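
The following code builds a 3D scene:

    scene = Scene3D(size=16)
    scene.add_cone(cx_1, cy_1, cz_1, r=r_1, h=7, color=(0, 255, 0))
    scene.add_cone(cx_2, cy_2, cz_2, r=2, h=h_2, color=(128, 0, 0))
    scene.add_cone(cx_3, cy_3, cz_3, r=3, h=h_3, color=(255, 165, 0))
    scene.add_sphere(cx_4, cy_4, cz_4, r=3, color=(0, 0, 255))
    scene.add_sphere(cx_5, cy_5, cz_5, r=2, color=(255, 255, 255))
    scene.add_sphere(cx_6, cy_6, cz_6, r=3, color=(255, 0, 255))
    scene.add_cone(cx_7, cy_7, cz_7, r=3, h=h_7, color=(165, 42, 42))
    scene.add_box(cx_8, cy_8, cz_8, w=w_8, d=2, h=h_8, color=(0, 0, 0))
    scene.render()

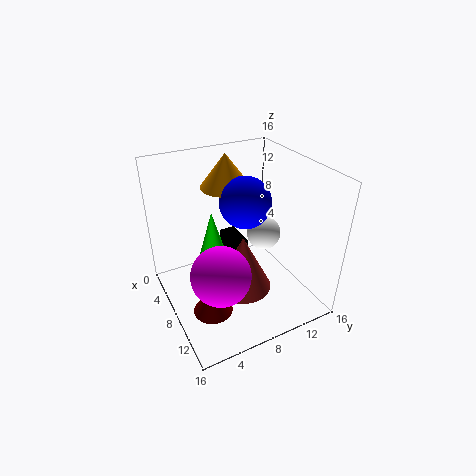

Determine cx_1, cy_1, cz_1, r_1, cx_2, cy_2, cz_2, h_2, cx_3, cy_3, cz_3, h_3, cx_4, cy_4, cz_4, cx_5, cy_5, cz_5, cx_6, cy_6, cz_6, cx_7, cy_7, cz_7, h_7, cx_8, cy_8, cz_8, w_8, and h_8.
cx_1 = 3, cy_1 = 7, cz_1 = 2, r_1 = 2, cx_2 = 12, cy_2 = 3, cz_2 = 3, h_2 = 3, cx_3 = 3, cy_3 = 9, cz_3 = 12, h_3 = 4, cx_4 = 6, cy_4 = 10, cz_4 = 11, cx_5 = 7, cy_5 = 12, cz_5 = 7, cx_6 = 12, cy_6 = 4, cz_6 = 7, cx_7 = 11, cy_7 = 7, cz_7 = 4, h_7 = 6, cx_8 = 1, cy_8 = 9, cz_8 = 1, w_8 = 4, h_8 = 4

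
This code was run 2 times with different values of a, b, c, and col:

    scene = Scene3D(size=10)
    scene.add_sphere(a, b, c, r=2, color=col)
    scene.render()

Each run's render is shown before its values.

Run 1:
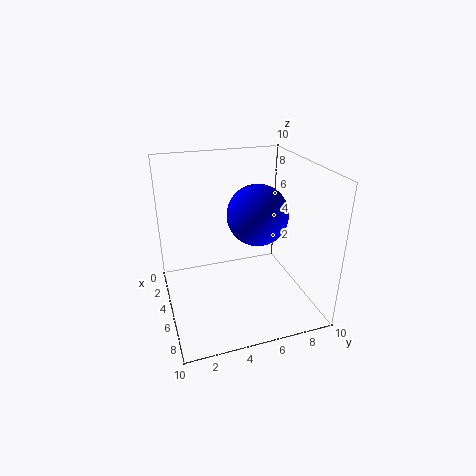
a = 6; b = 6; c = 7; col = 'blue'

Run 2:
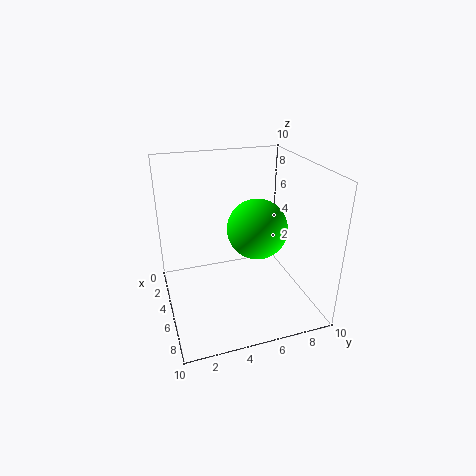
a = 6; b = 6; c = 6; col = 'lime'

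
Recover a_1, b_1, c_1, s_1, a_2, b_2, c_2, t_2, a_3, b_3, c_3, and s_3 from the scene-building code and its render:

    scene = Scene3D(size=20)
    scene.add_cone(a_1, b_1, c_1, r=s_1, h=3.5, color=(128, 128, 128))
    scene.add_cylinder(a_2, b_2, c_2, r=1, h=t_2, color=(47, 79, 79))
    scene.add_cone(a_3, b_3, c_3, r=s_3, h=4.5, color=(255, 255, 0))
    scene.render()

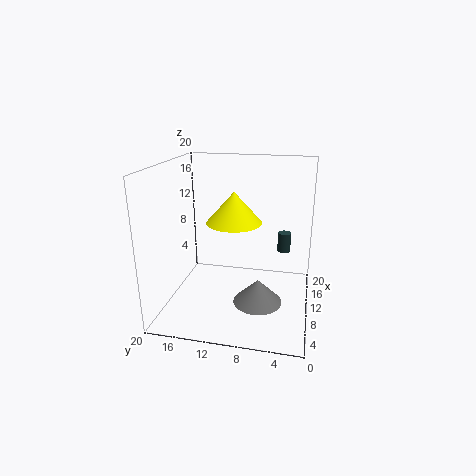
a_1 = 9.5; b_1 = 7; c_1 = 0.5; s_1 = 3.5; a_2 = 16; b_2 = 4; c_2 = 6; t_2 = 3; a_3 = 12; b_3 = 11; c_3 = 11.5; s_3 = 4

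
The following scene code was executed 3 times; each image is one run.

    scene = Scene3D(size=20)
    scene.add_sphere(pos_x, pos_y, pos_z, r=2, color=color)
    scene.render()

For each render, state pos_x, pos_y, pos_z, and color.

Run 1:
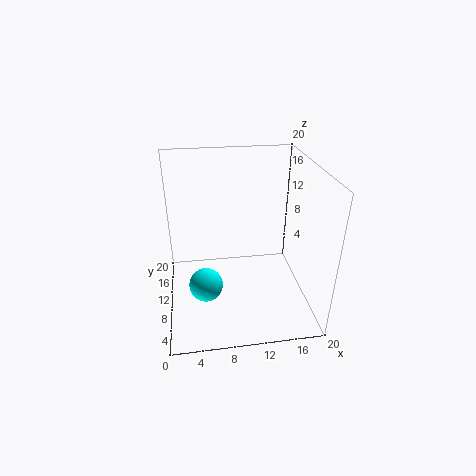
pos_x = 5, pos_y = 3, pos_z = 8, color = 'cyan'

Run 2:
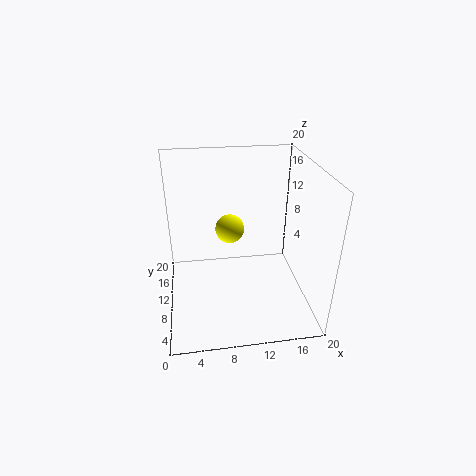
pos_x = 9, pos_y = 11, pos_z = 11, color = 'yellow'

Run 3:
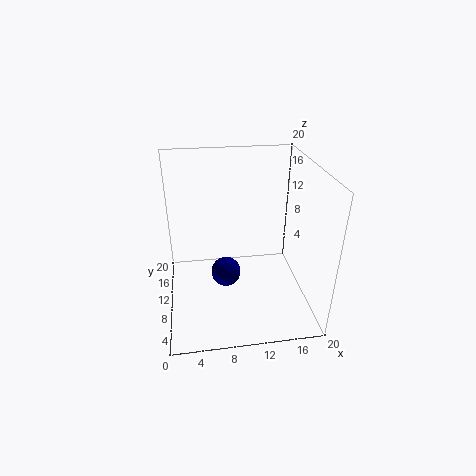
pos_x = 8, pos_y = 8, pos_z = 6, color = 'navy'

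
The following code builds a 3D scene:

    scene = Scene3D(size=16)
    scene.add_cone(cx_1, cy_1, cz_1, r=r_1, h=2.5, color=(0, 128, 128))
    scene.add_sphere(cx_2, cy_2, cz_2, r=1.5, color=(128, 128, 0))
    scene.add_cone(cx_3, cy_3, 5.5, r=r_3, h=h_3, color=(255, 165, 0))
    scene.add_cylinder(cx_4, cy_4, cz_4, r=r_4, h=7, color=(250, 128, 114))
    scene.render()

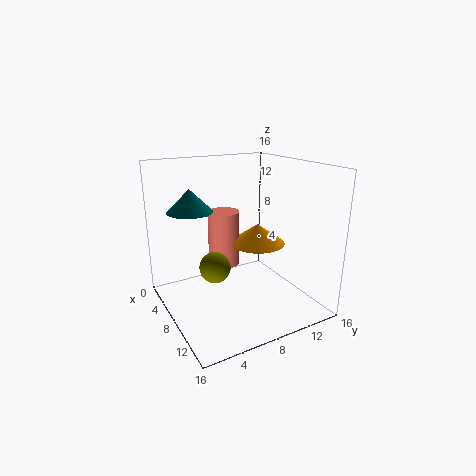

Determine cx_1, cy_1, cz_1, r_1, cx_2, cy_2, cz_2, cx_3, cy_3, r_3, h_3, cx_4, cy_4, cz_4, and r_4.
cx_1 = 5.5; cy_1 = 3.5; cz_1 = 11; r_1 = 2.5; cx_2 = 11.5; cy_2 = 3.5; cz_2 = 7; cx_3 = 5; cy_3 = 12.5; r_3 = 3.5; h_3 = 2.5; cx_4 = 2.5; cy_4 = 9; cz_4 = 2.5; r_4 = 2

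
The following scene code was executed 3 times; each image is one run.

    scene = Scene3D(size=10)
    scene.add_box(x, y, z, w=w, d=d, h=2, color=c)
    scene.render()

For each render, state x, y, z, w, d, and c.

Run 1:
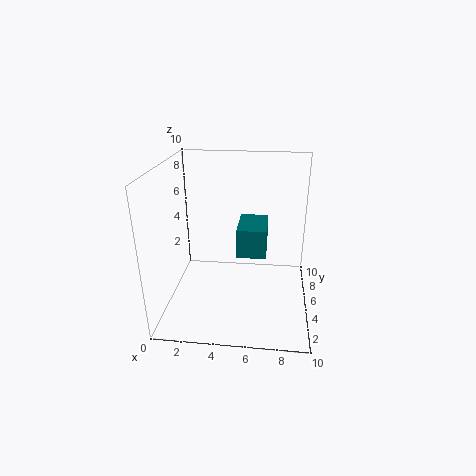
x = 5; y = 4; z = 4; w = 2; d = 3; c = 'teal'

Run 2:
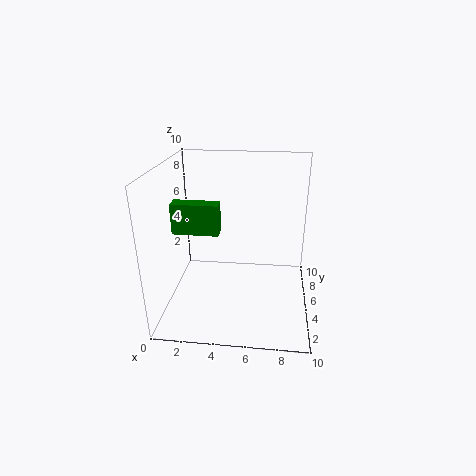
x = 1; y = 3; z = 6; w = 3; d = 1; c = 'green'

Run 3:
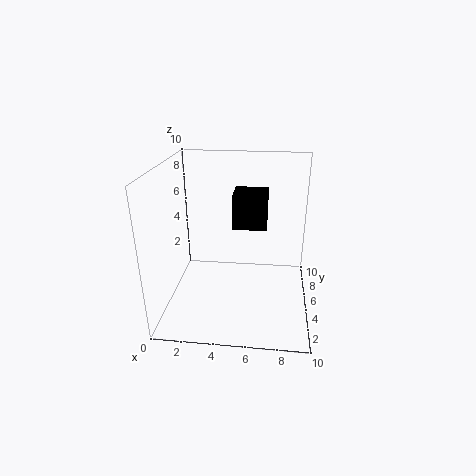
x = 5; y = 2; z = 7; w = 2; d = 2; c = 'black'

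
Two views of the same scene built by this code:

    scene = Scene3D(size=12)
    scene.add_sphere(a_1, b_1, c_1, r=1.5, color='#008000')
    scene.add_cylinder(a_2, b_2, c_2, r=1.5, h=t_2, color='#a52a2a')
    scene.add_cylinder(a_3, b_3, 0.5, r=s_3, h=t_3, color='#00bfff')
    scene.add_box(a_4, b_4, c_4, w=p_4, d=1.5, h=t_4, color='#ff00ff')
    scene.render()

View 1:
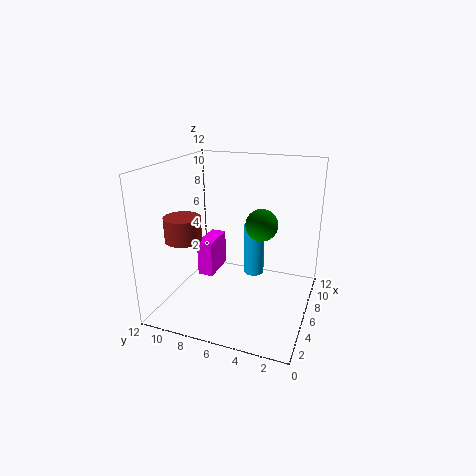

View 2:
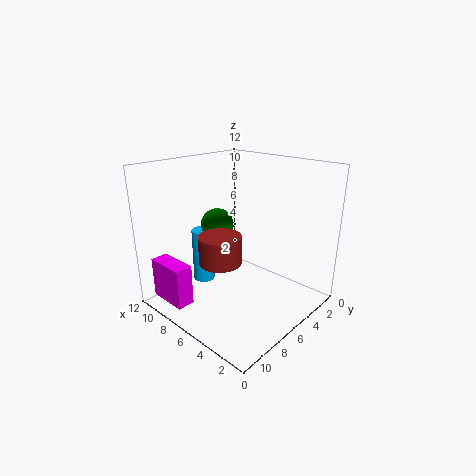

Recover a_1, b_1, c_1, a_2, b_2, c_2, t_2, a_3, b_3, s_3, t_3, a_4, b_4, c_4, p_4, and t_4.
a_1 = 9.5
b_1 = 5
c_1 = 6
a_2 = 4
b_2 = 10
c_2 = 6
t_2 = 2
a_3 = 10.5
b_3 = 6
s_3 = 1
t_3 = 5
a_4 = 8
b_4 = 9.5
c_4 = 0.5
p_4 = 3.5
t_4 = 3.5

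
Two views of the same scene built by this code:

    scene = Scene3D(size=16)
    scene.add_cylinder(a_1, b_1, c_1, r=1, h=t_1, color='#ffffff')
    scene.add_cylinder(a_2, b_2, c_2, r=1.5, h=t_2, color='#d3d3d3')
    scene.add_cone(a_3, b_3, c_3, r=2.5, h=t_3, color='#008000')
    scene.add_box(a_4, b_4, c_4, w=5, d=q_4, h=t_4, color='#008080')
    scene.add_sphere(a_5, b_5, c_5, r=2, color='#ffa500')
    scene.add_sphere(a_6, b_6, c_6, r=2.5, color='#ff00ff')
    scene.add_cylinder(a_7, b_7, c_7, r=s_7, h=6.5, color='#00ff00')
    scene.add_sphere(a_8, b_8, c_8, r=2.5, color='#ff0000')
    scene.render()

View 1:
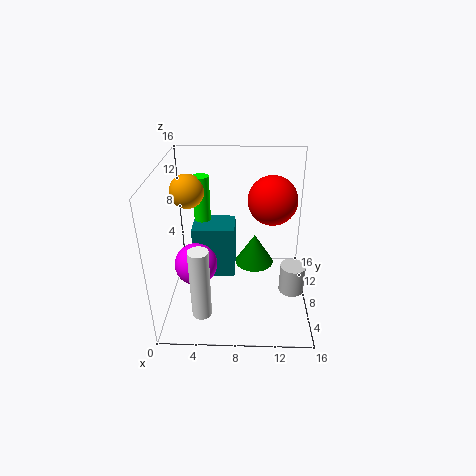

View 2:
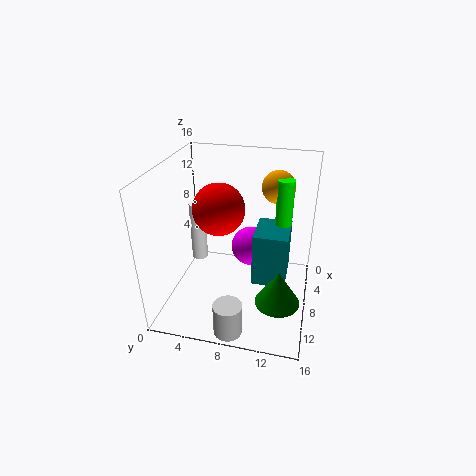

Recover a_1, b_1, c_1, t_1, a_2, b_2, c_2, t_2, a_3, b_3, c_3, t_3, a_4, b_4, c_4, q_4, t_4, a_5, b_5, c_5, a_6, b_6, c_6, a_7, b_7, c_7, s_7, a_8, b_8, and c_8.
a_1 = 4.5, b_1 = 2, c_1 = 2.5, t_1 = 7.5, a_2 = 14.5, b_2 = 8.5, c_2 = 0.5, t_2 = 3.5, a_3 = 10, b_3 = 13, c_3 = 1.5, t_3 = 4, a_4 = 2.5, b_4 = 9.5, c_4 = 1.5, q_4 = 4, t_4 = 6.5, a_5 = 2, b_5 = 11.5, c_5 = 12, a_6 = 3, b_6 = 8.5, c_6 = 4, a_7 = 3.5, b_7 = 12.5, c_7 = 7, s_7 = 1, a_8 = 11.5, b_8 = 7, c_8 = 13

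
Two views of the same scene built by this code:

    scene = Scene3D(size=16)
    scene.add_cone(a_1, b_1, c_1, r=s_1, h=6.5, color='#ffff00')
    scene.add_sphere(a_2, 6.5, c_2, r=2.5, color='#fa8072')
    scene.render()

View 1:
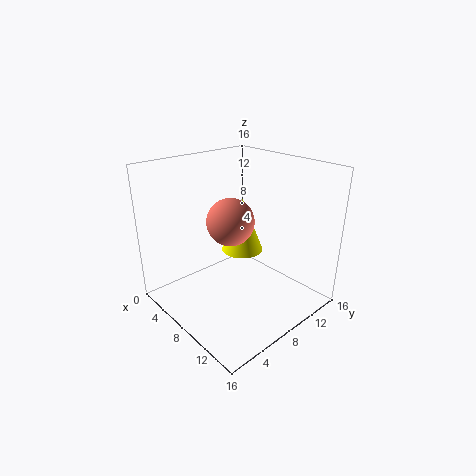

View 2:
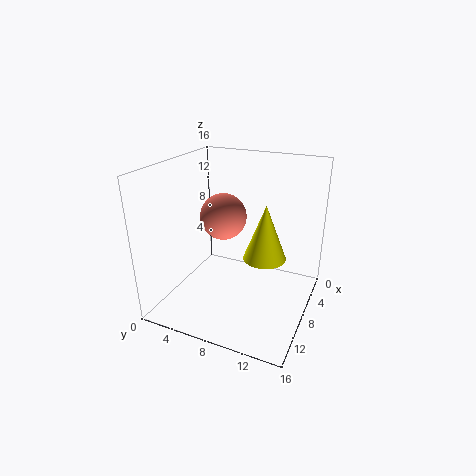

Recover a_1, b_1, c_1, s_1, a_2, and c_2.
a_1 = 6
b_1 = 10.5
c_1 = 5
s_1 = 2.5
a_2 = 8.5
c_2 = 10.5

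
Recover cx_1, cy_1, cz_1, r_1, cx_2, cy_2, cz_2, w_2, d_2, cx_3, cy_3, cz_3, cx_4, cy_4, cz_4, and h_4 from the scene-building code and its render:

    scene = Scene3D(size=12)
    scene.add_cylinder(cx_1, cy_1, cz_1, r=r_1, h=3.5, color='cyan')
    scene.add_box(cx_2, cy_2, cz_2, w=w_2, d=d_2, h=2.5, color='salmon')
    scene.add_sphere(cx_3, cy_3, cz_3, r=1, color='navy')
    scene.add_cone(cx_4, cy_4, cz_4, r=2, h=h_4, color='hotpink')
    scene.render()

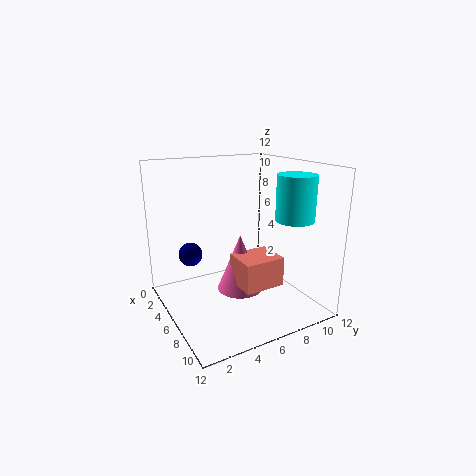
cx_1 = 9.5
cy_1 = 9
cz_1 = 8
r_1 = 1.5
cx_2 = 5.5
cy_2 = 5.5
cz_2 = 2
w_2 = 3
d_2 = 3.5
cx_3 = 4
cy_3 = 2.5
cz_3 = 4.5
cx_4 = 5.5
cy_4 = 6.5
cz_4 = 1
h_4 = 5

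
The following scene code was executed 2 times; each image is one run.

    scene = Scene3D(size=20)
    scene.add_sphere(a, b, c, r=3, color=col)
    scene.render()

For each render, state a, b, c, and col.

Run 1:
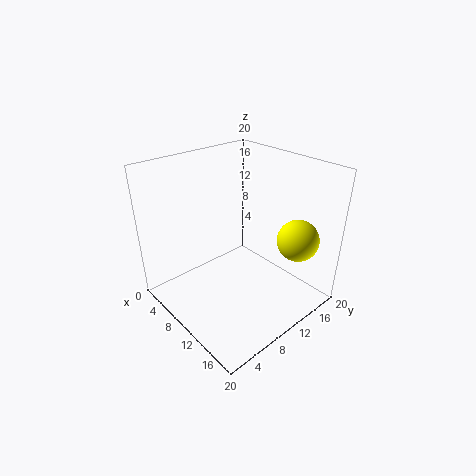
a = 15, b = 17, c = 9, col = 'yellow'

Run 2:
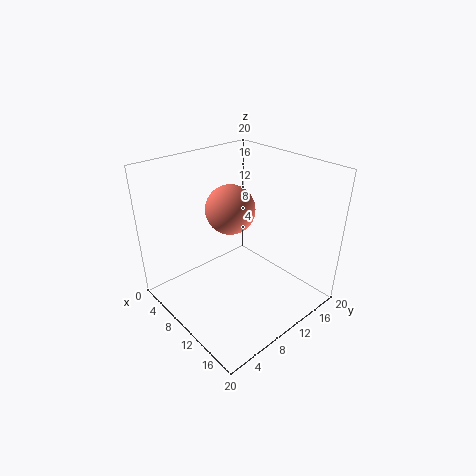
a = 12, b = 7, c = 16, col = 'salmon'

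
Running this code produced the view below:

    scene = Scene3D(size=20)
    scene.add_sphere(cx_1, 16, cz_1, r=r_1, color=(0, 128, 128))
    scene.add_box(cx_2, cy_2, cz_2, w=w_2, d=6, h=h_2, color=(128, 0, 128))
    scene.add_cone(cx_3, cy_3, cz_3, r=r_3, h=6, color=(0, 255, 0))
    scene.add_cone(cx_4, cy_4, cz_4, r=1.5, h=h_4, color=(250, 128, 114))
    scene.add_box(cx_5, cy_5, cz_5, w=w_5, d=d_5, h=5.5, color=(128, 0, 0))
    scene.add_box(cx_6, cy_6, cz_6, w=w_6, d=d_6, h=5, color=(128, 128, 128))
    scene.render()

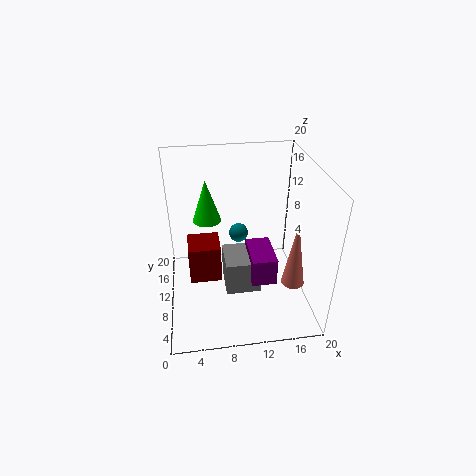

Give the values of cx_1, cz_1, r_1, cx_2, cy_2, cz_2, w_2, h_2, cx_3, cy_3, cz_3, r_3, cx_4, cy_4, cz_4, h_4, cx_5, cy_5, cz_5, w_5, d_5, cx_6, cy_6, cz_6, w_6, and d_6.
cx_1 = 11, cz_1 = 7, r_1 = 1.5, cx_2 = 11.5, cy_2 = 6.5, cz_2 = 4, w_2 = 3.5, h_2 = 4, cx_3 = 6, cy_3 = 13, cz_3 = 11.5, r_3 = 2, cx_4 = 16.5, cy_4 = 4.5, cz_4 = 6, h_4 = 9, cx_5 = 3, cy_5 = 9, cz_5 = 3.5, w_5 = 4.5, d_5 = 4.5, cx_6 = 8, cy_6 = 7.5, cz_6 = 2, w_6 = 5, d_6 = 5.5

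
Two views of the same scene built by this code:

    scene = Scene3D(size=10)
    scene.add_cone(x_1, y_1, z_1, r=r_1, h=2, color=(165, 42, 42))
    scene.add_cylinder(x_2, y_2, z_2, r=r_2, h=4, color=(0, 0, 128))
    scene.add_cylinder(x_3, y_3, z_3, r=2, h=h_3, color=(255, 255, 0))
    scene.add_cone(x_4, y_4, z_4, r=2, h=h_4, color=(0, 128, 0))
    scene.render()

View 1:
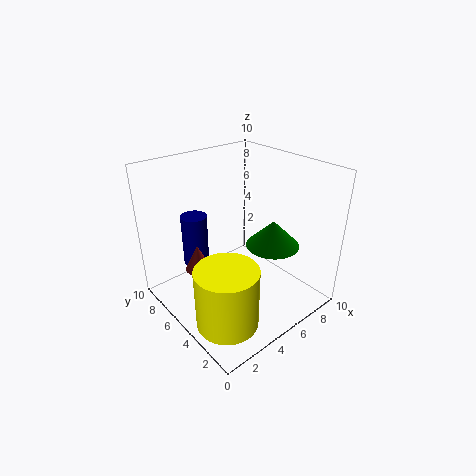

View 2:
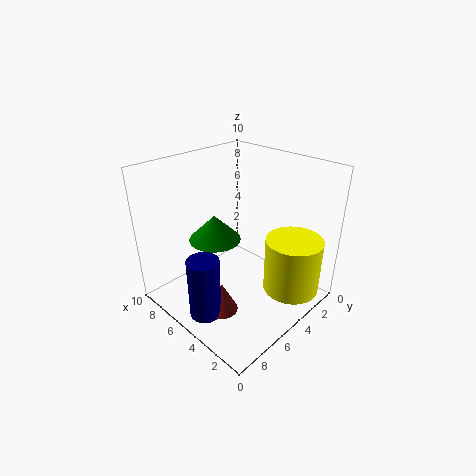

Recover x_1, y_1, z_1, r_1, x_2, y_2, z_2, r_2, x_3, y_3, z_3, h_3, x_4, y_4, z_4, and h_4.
x_1 = 3.5; y_1 = 8; z_1 = 1.5; r_1 = 1; x_2 = 4; y_2 = 9; z_2 = 1.5; r_2 = 1; x_3 = 2; y_3 = 2.5; z_3 = 1; h_3 = 4; x_4 = 8; y_4 = 4.5; z_4 = 3.5; h_4 = 2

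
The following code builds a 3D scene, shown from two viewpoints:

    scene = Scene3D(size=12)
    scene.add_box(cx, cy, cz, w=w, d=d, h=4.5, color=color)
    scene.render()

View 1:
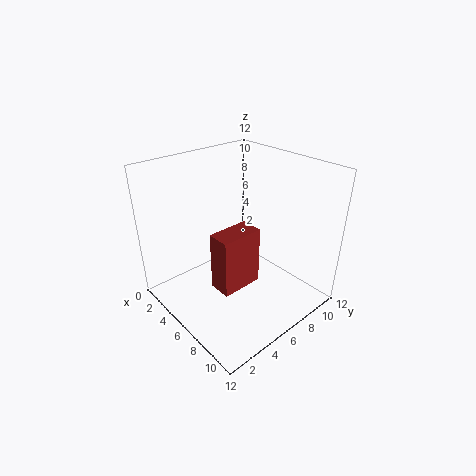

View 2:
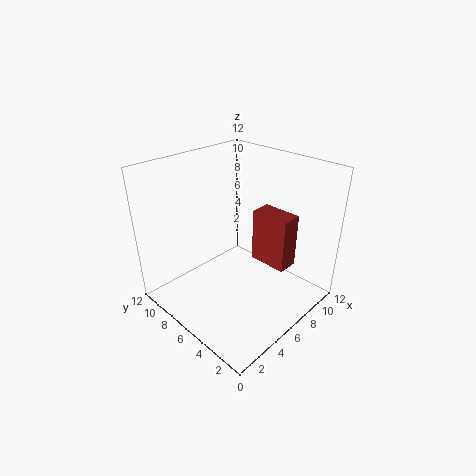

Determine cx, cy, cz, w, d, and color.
cx = 7.25, cy = 2.25, cz = 3.75, w = 1.75, d = 3.25, color = 'brown'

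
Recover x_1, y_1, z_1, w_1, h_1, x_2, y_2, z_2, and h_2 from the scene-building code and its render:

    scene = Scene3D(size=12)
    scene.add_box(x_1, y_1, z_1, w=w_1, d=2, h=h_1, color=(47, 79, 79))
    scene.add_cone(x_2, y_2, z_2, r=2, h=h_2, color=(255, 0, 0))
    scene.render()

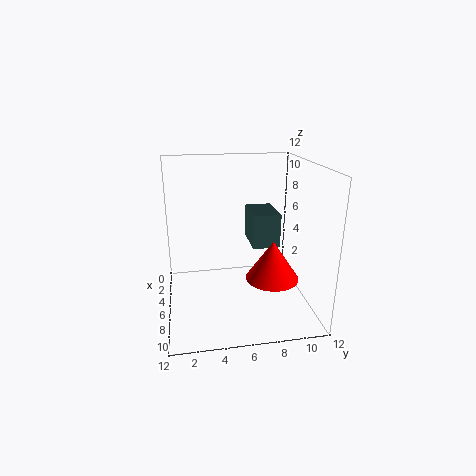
x_1 = 6.5, y_1 = 6.5, z_1 = 6.5, w_1 = 3, h_1 = 2.5, x_2 = 9.5, y_2 = 8, z_2 = 4, h_2 = 3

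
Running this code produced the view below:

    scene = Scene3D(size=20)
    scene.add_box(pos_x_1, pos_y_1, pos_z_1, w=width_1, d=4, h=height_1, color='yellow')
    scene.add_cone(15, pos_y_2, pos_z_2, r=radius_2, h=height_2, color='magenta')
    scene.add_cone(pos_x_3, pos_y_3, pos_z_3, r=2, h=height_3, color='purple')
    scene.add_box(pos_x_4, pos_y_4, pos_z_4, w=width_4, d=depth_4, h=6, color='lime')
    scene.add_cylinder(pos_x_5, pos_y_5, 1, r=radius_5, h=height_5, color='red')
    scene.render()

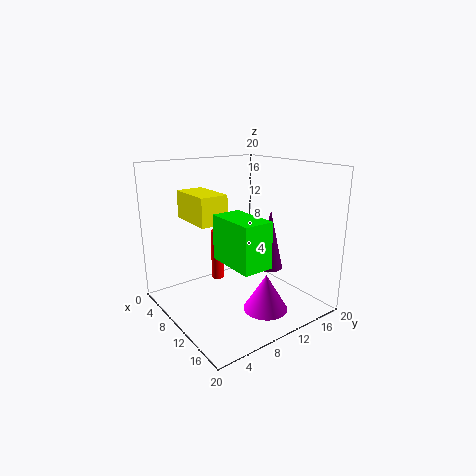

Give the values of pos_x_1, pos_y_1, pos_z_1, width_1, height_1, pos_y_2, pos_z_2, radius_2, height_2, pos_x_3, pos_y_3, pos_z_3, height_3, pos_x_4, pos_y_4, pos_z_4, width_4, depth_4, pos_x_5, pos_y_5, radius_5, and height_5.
pos_x_1 = 2; pos_y_1 = 5; pos_z_1 = 12; width_1 = 7; height_1 = 4; pos_y_2 = 11; pos_z_2 = 1; radius_2 = 3; height_2 = 5; pos_x_3 = 10; pos_y_3 = 16; pos_z_3 = 4; height_3 = 9; pos_x_4 = 10; pos_y_4 = 6; pos_z_4 = 8; width_4 = 7; depth_4 = 4; pos_x_5 = 3; pos_y_5 = 11; radius_5 = 1; height_5 = 8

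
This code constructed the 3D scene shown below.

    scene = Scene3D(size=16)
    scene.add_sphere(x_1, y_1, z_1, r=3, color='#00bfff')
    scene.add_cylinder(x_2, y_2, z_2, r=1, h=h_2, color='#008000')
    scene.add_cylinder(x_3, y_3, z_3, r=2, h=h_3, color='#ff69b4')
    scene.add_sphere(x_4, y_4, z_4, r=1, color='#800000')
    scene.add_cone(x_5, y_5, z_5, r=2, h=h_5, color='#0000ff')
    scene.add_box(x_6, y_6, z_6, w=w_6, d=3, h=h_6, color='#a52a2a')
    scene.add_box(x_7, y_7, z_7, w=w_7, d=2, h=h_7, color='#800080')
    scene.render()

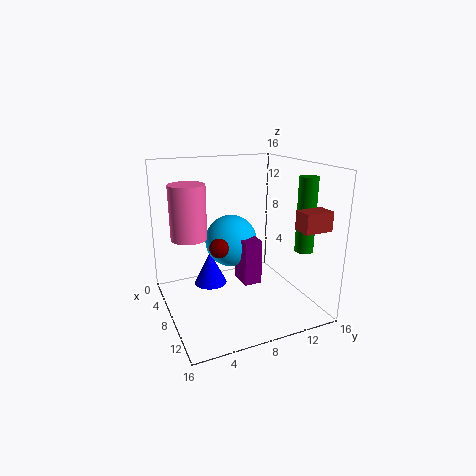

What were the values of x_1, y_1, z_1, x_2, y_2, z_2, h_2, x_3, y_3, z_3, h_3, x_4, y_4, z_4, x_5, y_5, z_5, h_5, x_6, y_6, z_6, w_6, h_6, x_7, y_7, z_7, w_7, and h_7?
x_1 = 6
y_1 = 8
z_1 = 7
x_2 = 12
y_2 = 14
z_2 = 7
h_2 = 8
x_3 = 6
y_3 = 3
z_3 = 8
h_3 = 6
x_4 = 10
y_4 = 5
z_4 = 8
x_5 = 4
y_5 = 6
z_5 = 1
h_5 = 4
x_6 = 13
y_6 = 12
z_6 = 10
w_6 = 2
h_6 = 2
x_7 = 7
y_7 = 8
z_7 = 3
w_7 = 3
h_7 = 5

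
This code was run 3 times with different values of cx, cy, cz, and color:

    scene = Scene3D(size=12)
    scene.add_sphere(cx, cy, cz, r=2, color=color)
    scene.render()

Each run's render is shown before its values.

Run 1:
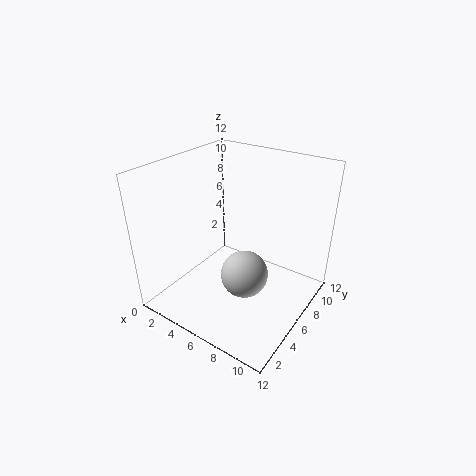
cx = 7
cy = 5.5
cz = 3
color = 'lightgray'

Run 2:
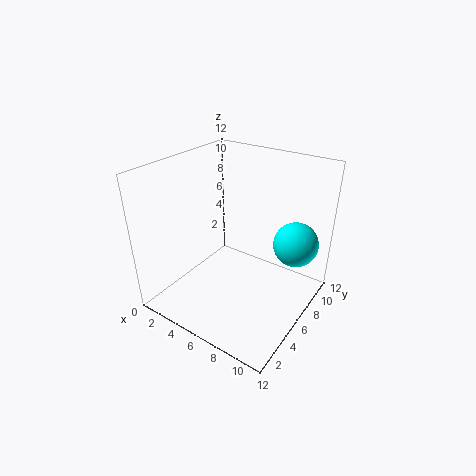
cx = 9.5
cy = 10
cz = 4.5
color = 'cyan'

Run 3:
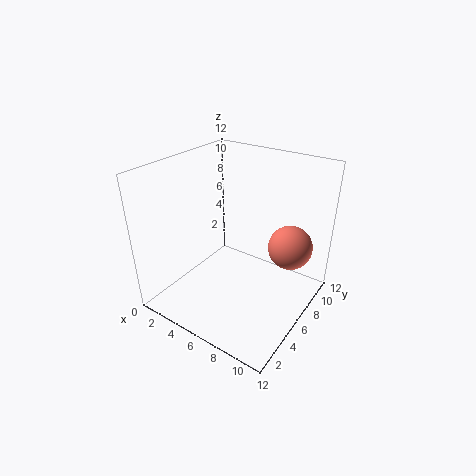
cx = 9
cy = 10
cz = 4
color = 'salmon'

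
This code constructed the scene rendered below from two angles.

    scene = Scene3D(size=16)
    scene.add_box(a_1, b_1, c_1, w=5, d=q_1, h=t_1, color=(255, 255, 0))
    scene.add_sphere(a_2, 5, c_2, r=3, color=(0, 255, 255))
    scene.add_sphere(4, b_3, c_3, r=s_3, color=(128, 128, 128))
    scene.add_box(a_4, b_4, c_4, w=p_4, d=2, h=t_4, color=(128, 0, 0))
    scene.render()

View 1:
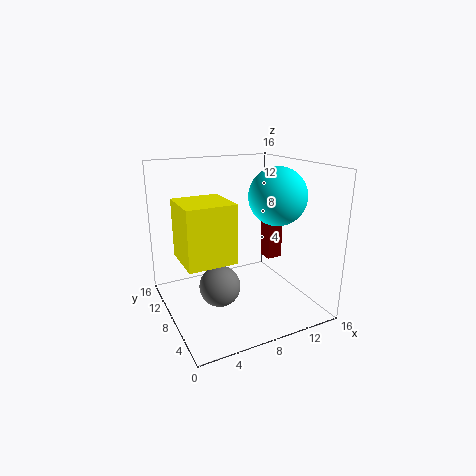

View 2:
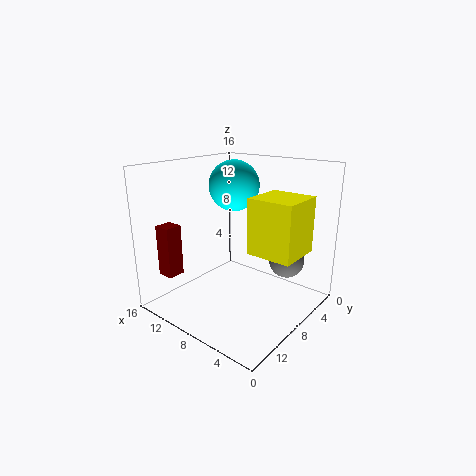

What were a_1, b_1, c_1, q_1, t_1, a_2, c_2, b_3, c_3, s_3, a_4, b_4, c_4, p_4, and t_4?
a_1 = 1
b_1 = 4
c_1 = 7
q_1 = 5
t_1 = 6
a_2 = 11
c_2 = 13
b_3 = 4
c_3 = 5
s_3 = 2
a_4 = 14
b_4 = 11
c_4 = 3
p_4 = 2
t_4 = 6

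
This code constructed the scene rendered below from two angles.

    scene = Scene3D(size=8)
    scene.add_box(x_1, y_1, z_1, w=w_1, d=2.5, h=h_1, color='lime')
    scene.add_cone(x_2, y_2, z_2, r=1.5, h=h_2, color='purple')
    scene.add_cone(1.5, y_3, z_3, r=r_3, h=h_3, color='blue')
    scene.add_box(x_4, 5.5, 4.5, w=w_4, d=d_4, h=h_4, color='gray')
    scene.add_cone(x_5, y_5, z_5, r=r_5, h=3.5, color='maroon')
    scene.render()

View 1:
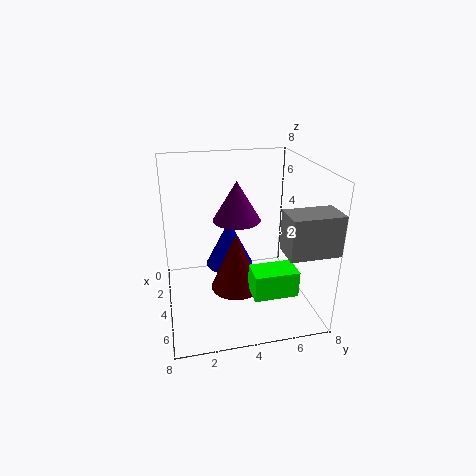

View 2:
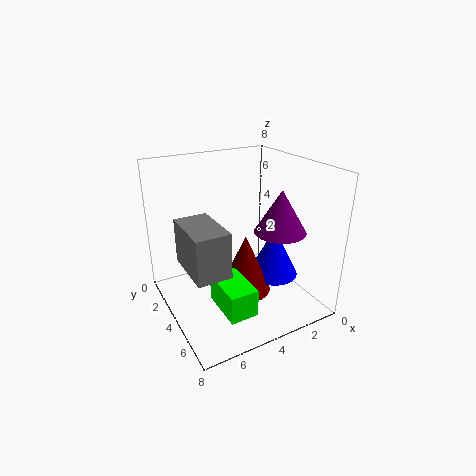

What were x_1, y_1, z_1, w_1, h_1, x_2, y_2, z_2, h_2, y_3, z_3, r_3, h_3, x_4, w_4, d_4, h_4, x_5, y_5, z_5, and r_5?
x_1 = 4.5; y_1 = 4.5; z_1 = 1; w_1 = 1.5; h_1 = 1.5; x_2 = 1.5; y_2 = 4.5; z_2 = 4; h_2 = 2.5; y_3 = 4; z_3 = 1; r_3 = 1.5; h_3 = 3; x_4 = 6.5; w_4 = 1.5; d_4 = 2.5; h_4 = 2; x_5 = 3.5; y_5 = 4; z_5 = 0.5; r_5 = 1.5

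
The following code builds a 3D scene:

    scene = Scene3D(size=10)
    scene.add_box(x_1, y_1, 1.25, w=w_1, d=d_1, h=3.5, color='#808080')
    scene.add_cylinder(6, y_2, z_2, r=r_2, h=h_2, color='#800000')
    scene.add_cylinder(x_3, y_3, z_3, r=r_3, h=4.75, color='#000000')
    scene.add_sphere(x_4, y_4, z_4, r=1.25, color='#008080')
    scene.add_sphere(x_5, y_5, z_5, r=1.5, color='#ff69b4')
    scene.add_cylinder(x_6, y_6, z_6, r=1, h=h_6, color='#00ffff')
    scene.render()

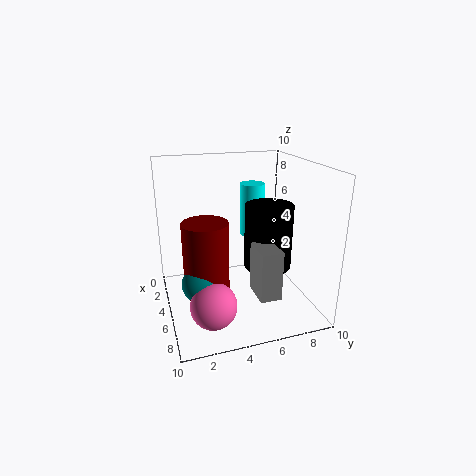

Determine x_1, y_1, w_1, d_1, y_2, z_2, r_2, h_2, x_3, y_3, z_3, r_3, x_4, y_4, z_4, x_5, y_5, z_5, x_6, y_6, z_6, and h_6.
x_1 = 5.5
y_1 = 5.75
w_1 = 2.25
d_1 = 1.5
y_2 = 2.5
z_2 = 1.75
r_2 = 1.5
h_2 = 5
x_3 = 4.5
y_3 = 7.5
z_3 = 2.25
r_3 = 1.75
x_4 = 6.5
y_4 = 2
z_4 = 2.75
x_5 = 7.75
y_5 = 2.5
z_5 = 1.75
x_6 = 1
y_6 = 7.5
z_6 = 3.5
h_6 = 4.25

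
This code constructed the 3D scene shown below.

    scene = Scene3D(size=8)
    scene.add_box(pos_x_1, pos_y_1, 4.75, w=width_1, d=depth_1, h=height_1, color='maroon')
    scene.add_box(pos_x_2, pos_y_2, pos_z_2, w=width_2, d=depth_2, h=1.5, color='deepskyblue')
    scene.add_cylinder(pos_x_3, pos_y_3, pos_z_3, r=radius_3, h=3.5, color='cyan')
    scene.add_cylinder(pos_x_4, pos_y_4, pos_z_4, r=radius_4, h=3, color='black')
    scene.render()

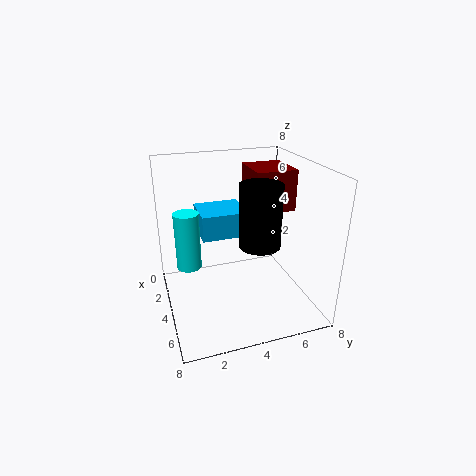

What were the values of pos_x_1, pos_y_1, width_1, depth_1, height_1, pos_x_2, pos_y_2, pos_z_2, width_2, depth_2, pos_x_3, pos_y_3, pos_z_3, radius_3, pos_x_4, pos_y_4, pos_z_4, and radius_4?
pos_x_1 = 0.25, pos_y_1 = 5.5, width_1 = 2.75, depth_1 = 2.5, height_1 = 2.5, pos_x_2 = 0.5, pos_y_2 = 2.25, pos_z_2 = 3.5, width_2 = 2.5, depth_2 = 2.75, pos_x_3 = 2, pos_y_3 = 1.5, pos_z_3 = 1.5, radius_3 = 0.75, pos_x_4 = 6.5, pos_y_4 = 4.25, pos_z_4 = 4.75, radius_4 = 1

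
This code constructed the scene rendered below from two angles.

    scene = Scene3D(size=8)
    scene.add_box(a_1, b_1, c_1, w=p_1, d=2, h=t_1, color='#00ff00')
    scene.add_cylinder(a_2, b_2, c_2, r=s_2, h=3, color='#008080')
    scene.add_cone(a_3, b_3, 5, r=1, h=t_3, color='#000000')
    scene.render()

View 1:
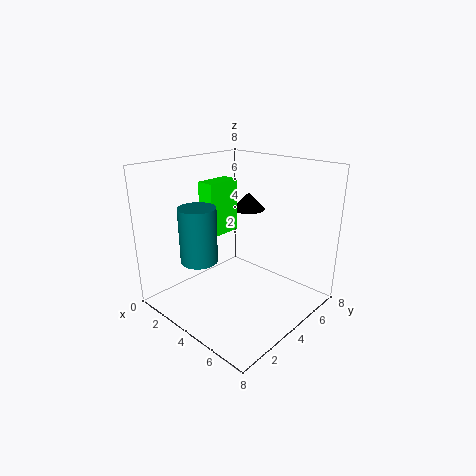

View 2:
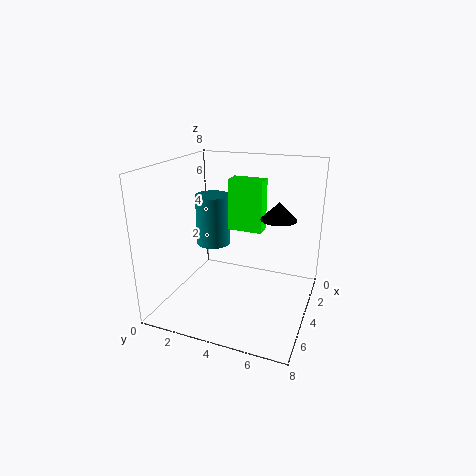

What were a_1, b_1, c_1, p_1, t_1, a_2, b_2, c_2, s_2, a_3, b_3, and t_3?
a_1 = 2; b_1 = 3; c_1 = 4; p_1 = 1; t_1 = 3; a_2 = 3; b_2 = 2; c_2 = 3; s_2 = 1; a_3 = 3; b_3 = 6; t_3 = 1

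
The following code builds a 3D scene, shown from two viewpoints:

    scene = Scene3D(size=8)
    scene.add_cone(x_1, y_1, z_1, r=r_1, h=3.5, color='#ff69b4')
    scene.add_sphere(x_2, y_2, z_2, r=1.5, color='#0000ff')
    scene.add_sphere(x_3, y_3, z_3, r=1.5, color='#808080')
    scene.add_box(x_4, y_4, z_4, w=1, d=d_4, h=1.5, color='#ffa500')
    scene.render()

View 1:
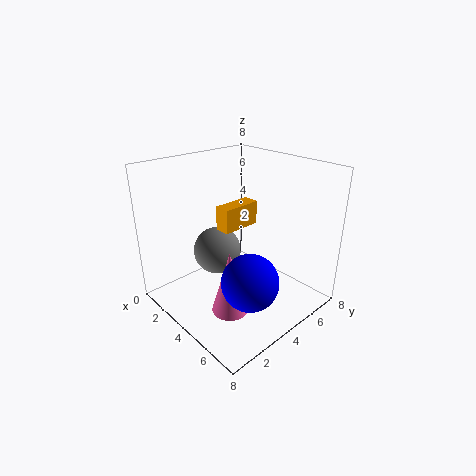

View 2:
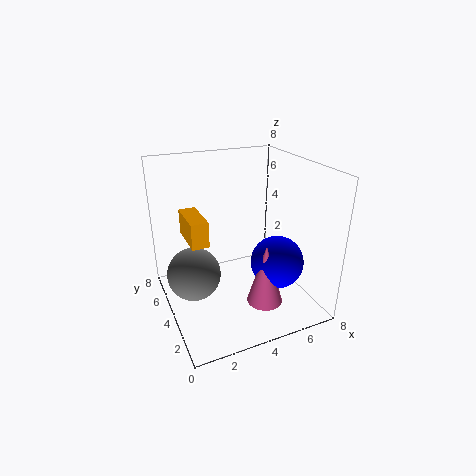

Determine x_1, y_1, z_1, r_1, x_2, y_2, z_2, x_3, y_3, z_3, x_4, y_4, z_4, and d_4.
x_1 = 5; y_1 = 2.5; z_1 = 0.5; r_1 = 1; x_2 = 6; y_2 = 3; z_2 = 2.5; x_3 = 1.5; y_3 = 4.5; z_3 = 2; x_4 = 1.5; y_4 = 4.5; z_4 = 3.5; d_4 = 2.5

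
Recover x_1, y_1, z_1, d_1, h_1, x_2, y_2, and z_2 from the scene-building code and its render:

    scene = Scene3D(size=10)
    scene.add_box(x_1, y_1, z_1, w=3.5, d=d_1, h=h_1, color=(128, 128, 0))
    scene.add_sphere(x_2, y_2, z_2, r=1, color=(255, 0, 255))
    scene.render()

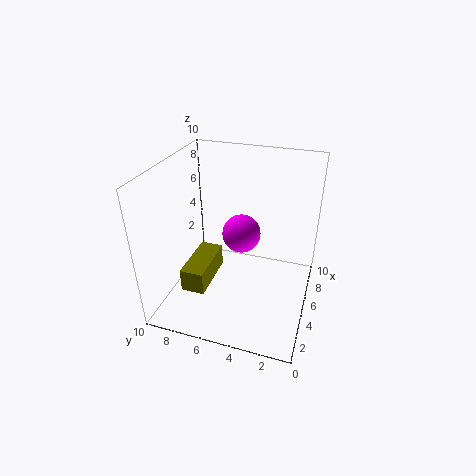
x_1 = 1, y_1 = 6, z_1 = 3, d_1 = 1.5, h_1 = 1.5, x_2 = 1, y_2 = 3.5, z_2 = 8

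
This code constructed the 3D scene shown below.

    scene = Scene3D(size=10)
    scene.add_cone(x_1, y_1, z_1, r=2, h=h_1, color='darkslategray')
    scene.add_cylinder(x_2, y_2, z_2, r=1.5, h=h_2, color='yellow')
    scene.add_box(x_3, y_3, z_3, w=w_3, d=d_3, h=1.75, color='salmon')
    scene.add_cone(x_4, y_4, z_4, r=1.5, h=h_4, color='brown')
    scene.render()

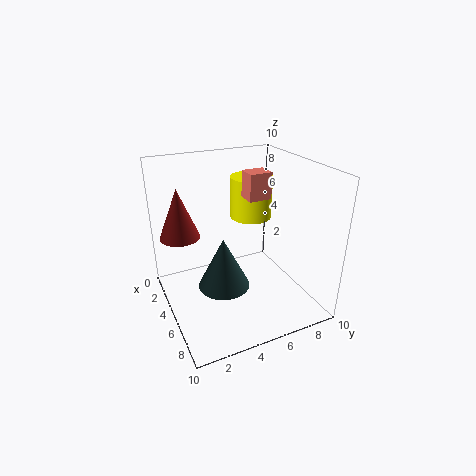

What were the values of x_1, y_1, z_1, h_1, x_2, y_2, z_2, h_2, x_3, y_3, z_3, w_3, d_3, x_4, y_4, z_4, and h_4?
x_1 = 3.5; y_1 = 4.5; z_1 = 0.25; h_1 = 4; x_2 = 3.5; y_2 = 6.75; z_2 = 5.75; h_2 = 3; x_3 = 5; y_3 = 5.25; z_3 = 8; w_3 = 1.25; d_3 = 1.5; x_4 = 1.75; y_4 = 1.75; z_4 = 4.25; h_4 = 3.75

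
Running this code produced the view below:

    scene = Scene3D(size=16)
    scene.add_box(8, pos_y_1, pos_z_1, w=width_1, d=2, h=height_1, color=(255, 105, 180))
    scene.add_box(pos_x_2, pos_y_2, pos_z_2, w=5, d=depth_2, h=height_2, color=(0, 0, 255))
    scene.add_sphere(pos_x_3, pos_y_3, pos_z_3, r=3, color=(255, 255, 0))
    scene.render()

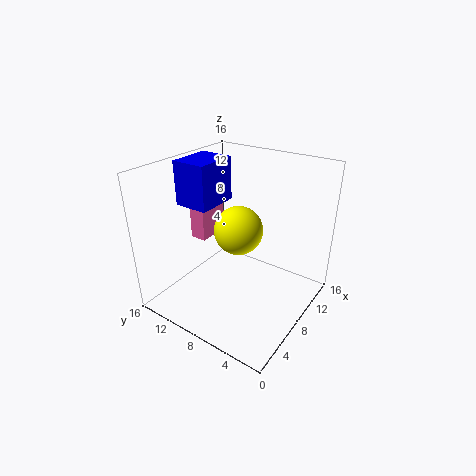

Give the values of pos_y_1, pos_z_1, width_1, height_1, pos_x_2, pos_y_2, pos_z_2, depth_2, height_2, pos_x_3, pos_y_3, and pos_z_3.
pos_y_1 = 13, pos_z_1 = 6, width_1 = 4, height_1 = 7, pos_x_2 = 6, pos_y_2 = 11, pos_z_2 = 11, depth_2 = 4, height_2 = 5, pos_x_3 = 11, pos_y_3 = 10, pos_z_3 = 7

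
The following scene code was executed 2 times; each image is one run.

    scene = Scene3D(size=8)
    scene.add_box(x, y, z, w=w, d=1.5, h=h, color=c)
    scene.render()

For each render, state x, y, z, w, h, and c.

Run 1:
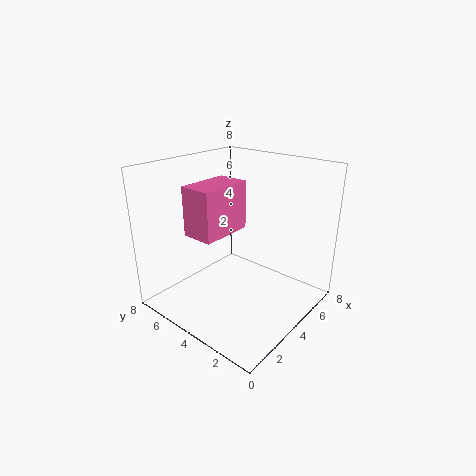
x = 0.25; y = 2.5; z = 5.5; w = 2.5; h = 2.25; c = 'hotpink'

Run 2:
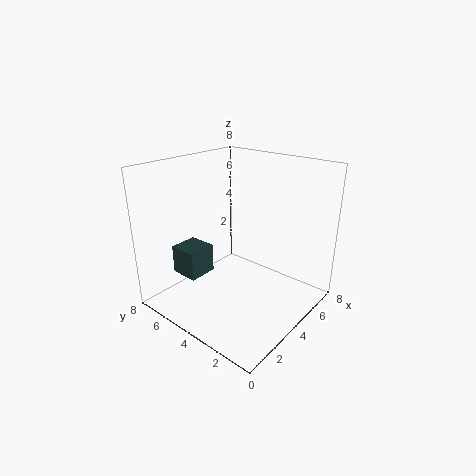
x = 1; y = 4.5; z = 2.5; w = 1.5; h = 1.5; c = 'darkslategray'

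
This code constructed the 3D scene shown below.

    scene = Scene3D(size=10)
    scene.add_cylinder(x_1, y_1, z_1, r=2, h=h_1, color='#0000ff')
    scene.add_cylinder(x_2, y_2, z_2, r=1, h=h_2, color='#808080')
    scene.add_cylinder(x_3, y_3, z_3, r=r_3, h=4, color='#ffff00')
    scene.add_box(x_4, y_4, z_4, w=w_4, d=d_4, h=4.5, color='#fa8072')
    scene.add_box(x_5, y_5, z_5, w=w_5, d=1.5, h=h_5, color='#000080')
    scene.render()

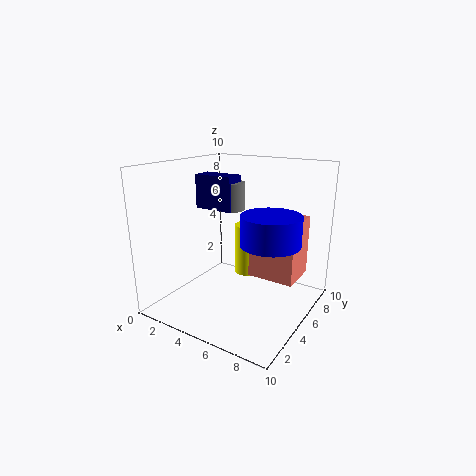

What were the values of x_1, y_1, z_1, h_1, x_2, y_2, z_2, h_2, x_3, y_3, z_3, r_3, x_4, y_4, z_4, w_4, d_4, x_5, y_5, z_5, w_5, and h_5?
x_1 = 7.5
y_1 = 5
z_1 = 5
h_1 = 2
x_2 = 3.5
y_2 = 6.5
z_2 = 6.5
h_2 = 2
x_3 = 4
y_3 = 8
z_3 = 1
r_3 = 1
x_4 = 5
y_4 = 6.5
z_4 = 1.5
w_4 = 3.5
d_4 = 3
x_5 = 1
y_5 = 5.5
z_5 = 6.5
w_5 = 3
h_5 = 2.5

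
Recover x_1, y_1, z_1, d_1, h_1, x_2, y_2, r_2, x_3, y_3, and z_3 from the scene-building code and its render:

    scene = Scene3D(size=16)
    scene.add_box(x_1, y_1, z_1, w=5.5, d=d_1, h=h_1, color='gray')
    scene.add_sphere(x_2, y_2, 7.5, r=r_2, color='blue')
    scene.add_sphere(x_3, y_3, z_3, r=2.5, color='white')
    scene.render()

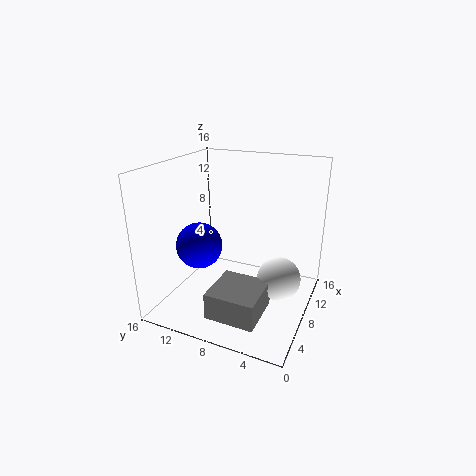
x_1 = 2.5; y_1 = 4; z_1 = 0.5; d_1 = 5.5; h_1 = 3; x_2 = 5.5; y_2 = 11.5; r_2 = 2.5; x_3 = 9.5; y_3 = 3.5; z_3 = 3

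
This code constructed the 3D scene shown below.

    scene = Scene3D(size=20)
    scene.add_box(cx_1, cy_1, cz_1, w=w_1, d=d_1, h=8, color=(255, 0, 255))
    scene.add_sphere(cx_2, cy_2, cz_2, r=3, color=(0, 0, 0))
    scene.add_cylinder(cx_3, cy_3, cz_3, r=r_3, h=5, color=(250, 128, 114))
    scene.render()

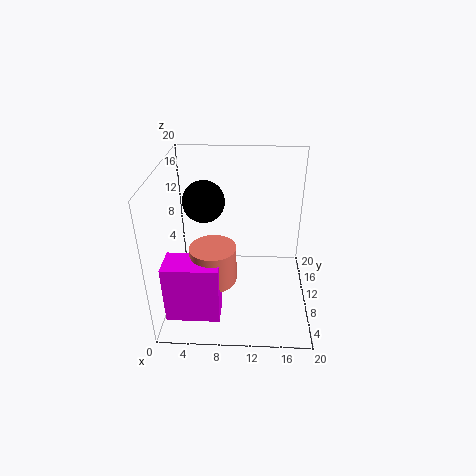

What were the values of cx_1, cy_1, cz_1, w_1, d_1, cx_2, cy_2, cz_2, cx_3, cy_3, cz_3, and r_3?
cx_1 = 1, cy_1 = 2, cz_1 = 2, w_1 = 7, d_1 = 4, cx_2 = 5, cy_2 = 13, cz_2 = 14, cx_3 = 7, cy_3 = 6, cz_3 = 6, r_3 = 3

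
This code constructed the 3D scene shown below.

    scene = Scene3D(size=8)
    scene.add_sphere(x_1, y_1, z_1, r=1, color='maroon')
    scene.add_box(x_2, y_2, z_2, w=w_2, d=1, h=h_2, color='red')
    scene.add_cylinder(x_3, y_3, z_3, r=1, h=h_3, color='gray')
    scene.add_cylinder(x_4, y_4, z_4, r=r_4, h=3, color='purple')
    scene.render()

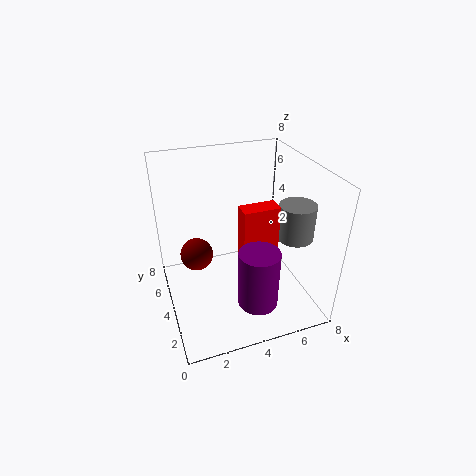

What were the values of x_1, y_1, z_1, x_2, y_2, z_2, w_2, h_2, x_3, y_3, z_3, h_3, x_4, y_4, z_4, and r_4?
x_1 = 2
y_1 = 6
z_1 = 2
x_2 = 4
y_2 = 3
z_2 = 3
w_2 = 2
h_2 = 3
x_3 = 7
y_3 = 3
z_3 = 4
h_3 = 2
x_4 = 4
y_4 = 1
z_4 = 2
r_4 = 1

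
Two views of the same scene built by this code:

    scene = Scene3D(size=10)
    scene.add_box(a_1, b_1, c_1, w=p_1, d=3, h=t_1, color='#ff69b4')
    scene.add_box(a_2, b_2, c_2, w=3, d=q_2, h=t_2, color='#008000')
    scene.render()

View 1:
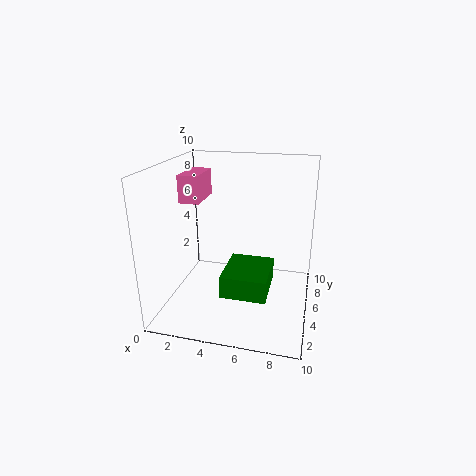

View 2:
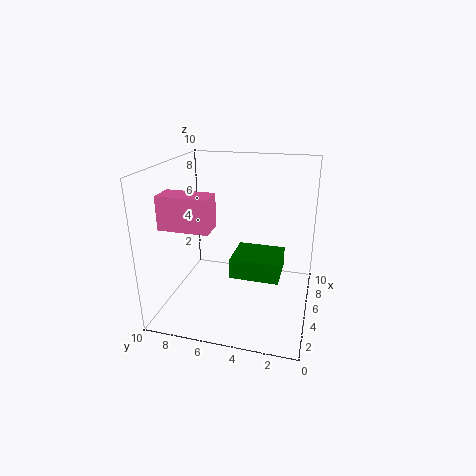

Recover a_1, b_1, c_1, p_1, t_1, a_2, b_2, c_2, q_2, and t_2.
a_1 = 0.5; b_1 = 5.5; c_1 = 7; p_1 = 1.5; t_1 = 2; a_2 = 4.5; b_2 = 2; c_2 = 2; q_2 = 3.5; t_2 = 1.5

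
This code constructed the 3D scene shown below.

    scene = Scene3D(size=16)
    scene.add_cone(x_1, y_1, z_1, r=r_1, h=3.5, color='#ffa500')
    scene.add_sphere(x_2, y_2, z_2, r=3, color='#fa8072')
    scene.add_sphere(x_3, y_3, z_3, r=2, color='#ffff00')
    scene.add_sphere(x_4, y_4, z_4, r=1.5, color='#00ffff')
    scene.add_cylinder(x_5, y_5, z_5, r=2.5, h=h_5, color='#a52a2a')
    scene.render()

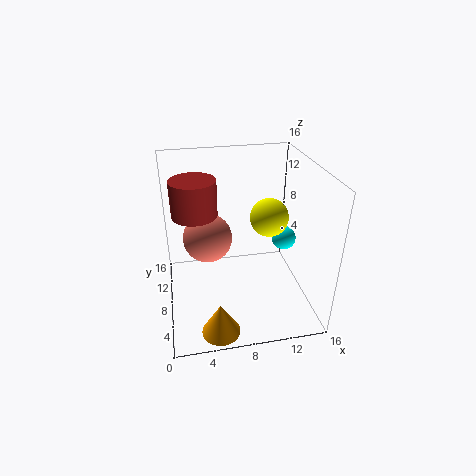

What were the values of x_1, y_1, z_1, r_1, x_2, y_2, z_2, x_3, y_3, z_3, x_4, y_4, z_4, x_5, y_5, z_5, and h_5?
x_1 = 5
y_1 = 2
z_1 = 0.5
r_1 = 2
x_2 = 5
y_2 = 12
z_2 = 6
x_3 = 11
y_3 = 6.5
z_3 = 11
x_4 = 14.5
y_4 = 11
z_4 = 5.5
x_5 = 3.5
y_5 = 9.5
z_5 = 10.5
h_5 = 4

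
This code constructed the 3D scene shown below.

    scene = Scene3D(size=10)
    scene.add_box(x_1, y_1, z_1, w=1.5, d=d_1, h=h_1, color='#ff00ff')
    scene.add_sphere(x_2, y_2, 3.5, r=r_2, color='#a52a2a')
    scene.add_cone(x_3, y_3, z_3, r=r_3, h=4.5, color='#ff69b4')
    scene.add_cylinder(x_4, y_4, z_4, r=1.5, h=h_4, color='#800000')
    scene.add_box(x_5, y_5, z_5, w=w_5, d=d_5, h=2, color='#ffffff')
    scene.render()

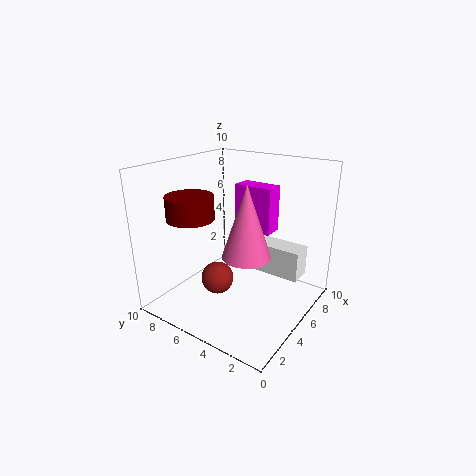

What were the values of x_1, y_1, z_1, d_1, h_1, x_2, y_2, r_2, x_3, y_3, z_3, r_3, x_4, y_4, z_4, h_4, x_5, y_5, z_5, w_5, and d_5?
x_1 = 7.5, y_1 = 4, z_1 = 4.5, d_1 = 3, h_1 = 3.5, x_2 = 2, y_2 = 4.5, r_2 = 1, x_3 = 3, y_3 = 3, z_3 = 5, r_3 = 1.5, x_4 = 2, y_4 = 6.5, z_4 = 7, h_4 = 1.5, x_5 = 5, y_5 = 0.5, z_5 = 3, w_5 = 1.5, d_5 = 3.5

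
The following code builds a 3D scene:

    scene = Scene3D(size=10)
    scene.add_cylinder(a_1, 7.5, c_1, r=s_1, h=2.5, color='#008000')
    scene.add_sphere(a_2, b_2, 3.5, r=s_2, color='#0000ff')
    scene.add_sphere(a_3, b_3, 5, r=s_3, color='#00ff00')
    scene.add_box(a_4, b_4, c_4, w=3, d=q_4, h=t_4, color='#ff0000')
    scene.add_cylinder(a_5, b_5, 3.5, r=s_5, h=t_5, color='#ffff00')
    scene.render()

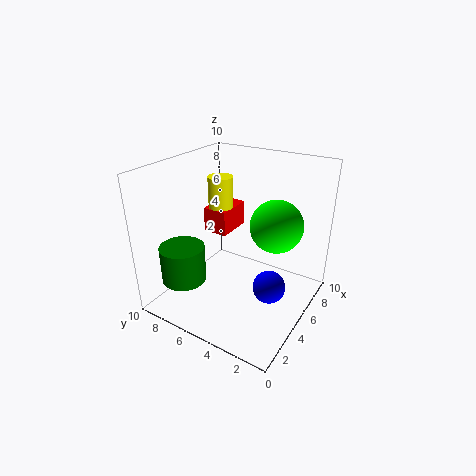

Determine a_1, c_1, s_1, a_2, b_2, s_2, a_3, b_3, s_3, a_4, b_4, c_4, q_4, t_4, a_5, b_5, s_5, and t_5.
a_1 = 2; c_1 = 2.5; s_1 = 1.5; a_2 = 3; b_2 = 1.5; s_2 = 1; a_3 = 8; b_3 = 3.5; s_3 = 2; a_4 = 7; b_4 = 7.5; c_4 = 3.5; q_4 = 2; t_4 = 2; a_5 = 8; b_5 = 8.5; s_5 = 1; t_5 = 4.5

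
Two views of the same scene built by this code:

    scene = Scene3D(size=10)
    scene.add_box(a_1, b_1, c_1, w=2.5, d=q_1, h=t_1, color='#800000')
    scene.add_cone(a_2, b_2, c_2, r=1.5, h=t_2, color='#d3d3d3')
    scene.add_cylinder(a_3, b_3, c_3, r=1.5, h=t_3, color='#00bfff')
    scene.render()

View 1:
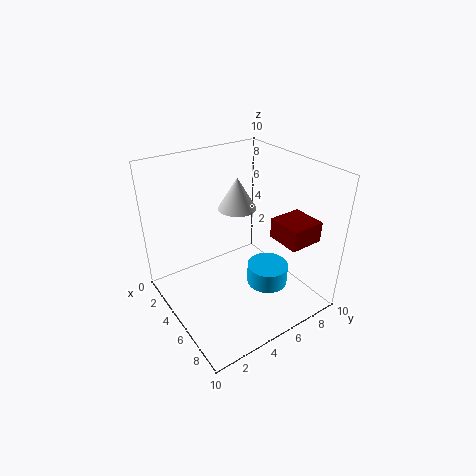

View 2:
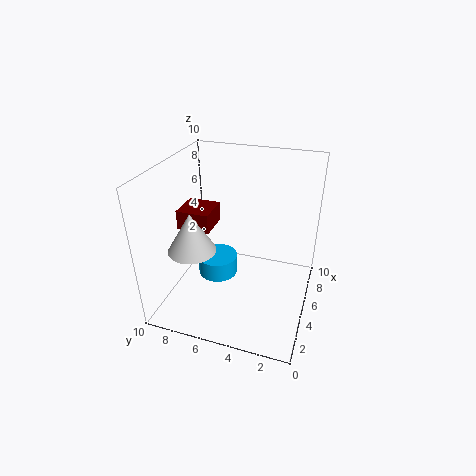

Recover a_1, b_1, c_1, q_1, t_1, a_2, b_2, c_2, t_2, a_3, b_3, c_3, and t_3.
a_1 = 5.5
b_1 = 7.5
c_1 = 4.5
q_1 = 2.5
t_1 = 1.5
a_2 = 2
b_2 = 7
c_2 = 5.5
t_2 = 2.5
a_3 = 6
b_3 = 7
c_3 = 1
t_3 = 1.5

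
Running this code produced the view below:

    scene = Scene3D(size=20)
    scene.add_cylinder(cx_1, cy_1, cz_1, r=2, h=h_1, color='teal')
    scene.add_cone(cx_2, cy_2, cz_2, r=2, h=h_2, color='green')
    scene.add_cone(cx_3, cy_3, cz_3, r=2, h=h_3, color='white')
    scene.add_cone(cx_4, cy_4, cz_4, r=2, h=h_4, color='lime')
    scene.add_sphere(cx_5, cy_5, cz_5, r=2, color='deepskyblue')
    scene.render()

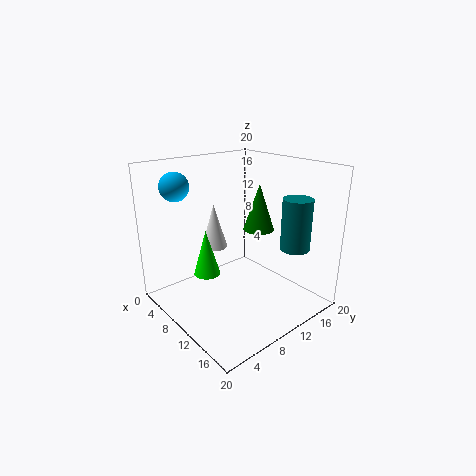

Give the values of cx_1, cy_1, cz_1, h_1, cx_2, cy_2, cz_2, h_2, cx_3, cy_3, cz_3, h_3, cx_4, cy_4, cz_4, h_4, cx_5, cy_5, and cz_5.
cx_1 = 16, cy_1 = 15, cz_1 = 9, h_1 = 7, cx_2 = 13, cy_2 = 11, cz_2 = 12, h_2 = 6, cx_3 = 3, cy_3 = 11, cz_3 = 6, h_3 = 7, cx_4 = 5, cy_4 = 8, cz_4 = 3, h_4 = 7, cx_5 = 4, cy_5 = 4, cz_5 = 17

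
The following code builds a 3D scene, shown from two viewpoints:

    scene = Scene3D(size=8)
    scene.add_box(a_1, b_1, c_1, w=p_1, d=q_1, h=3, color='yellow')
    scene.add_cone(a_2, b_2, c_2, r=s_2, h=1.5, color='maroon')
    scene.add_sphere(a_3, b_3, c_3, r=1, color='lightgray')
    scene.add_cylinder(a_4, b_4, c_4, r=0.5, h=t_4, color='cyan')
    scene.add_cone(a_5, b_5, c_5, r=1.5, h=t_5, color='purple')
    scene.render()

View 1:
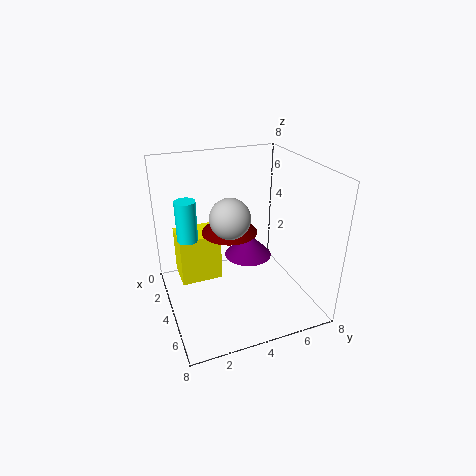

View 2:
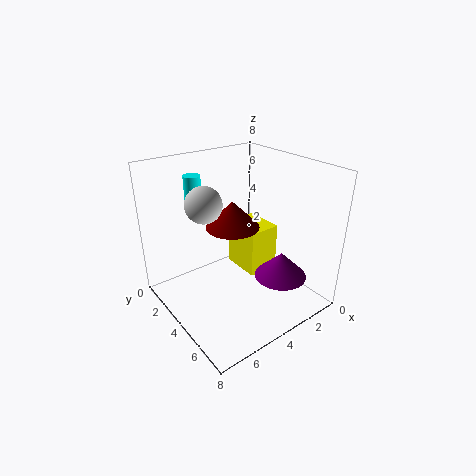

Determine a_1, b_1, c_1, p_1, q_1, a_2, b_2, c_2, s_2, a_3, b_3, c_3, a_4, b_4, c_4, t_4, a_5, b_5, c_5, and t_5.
a_1 = 0.5, b_1 = 1, c_1 = 0.5, p_1 = 2, q_1 = 2.5, a_2 = 4, b_2 = 3.5, c_2 = 4.5, s_2 = 1.5, a_3 = 5.5, b_3 = 3, c_3 = 6, a_4 = 5, b_4 = 1, c_4 = 5, t_4 = 2, a_5 = 2, b_5 = 5.5, c_5 = 1.5, t_5 = 1.5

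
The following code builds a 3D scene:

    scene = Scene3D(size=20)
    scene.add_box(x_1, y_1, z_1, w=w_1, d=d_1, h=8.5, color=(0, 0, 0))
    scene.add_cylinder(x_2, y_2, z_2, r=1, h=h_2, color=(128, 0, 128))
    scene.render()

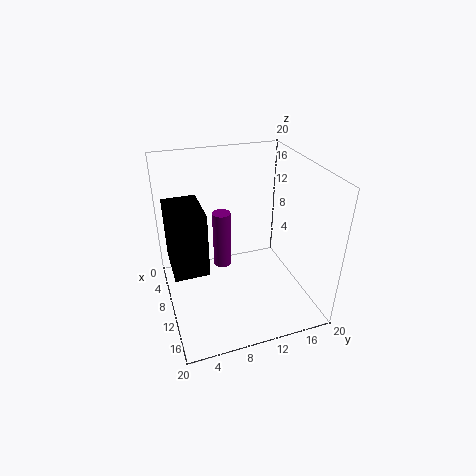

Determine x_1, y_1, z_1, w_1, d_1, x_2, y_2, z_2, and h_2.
x_1 = 7, y_1 = 0.5, z_1 = 7.5, w_1 = 6.5, d_1 = 4.5, x_2 = 16, y_2 = 6, z_2 = 11, h_2 = 6.5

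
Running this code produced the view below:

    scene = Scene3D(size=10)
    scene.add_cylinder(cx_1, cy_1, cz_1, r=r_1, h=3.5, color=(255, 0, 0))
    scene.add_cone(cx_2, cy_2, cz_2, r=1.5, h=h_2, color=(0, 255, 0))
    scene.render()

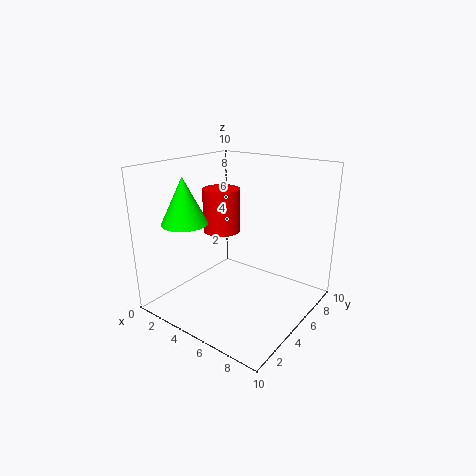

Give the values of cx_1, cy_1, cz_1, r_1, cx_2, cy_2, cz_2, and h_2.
cx_1 = 1.5
cy_1 = 7.5
cz_1 = 4
r_1 = 1.5
cx_2 = 3
cy_2 = 2
cz_2 = 6.5
h_2 = 3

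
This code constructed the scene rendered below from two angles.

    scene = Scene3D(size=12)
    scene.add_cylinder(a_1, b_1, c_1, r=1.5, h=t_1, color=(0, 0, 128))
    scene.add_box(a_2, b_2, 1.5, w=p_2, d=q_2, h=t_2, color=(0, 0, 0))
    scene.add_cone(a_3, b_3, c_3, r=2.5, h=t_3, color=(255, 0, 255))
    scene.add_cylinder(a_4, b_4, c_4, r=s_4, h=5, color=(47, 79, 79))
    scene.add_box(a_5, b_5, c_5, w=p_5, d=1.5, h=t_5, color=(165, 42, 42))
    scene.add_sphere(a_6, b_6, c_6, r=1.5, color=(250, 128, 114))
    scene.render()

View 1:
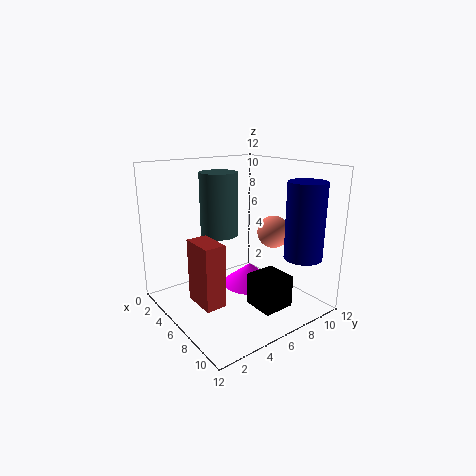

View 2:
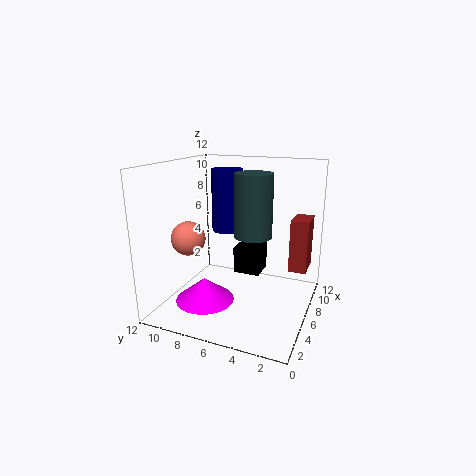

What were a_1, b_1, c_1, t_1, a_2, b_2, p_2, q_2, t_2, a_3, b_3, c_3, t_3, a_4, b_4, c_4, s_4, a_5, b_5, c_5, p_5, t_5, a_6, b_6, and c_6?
a_1 = 10.5; b_1 = 9; c_1 = 5; t_1 = 6; a_2 = 8.5; b_2 = 5; p_2 = 2.5; q_2 = 2.5; t_2 = 2.5; a_3 = 4.5; b_3 = 8.5; c_3 = 0.5; t_3 = 2; a_4 = 5.5; b_4 = 4.5; c_4 = 6.5; s_4 = 1.5; a_5 = 7.5; b_5 = 0.5; c_5 = 3; p_5 = 2.5; t_5 = 4.5; a_6 = 5.5; b_6 = 10.5; c_6 = 5.5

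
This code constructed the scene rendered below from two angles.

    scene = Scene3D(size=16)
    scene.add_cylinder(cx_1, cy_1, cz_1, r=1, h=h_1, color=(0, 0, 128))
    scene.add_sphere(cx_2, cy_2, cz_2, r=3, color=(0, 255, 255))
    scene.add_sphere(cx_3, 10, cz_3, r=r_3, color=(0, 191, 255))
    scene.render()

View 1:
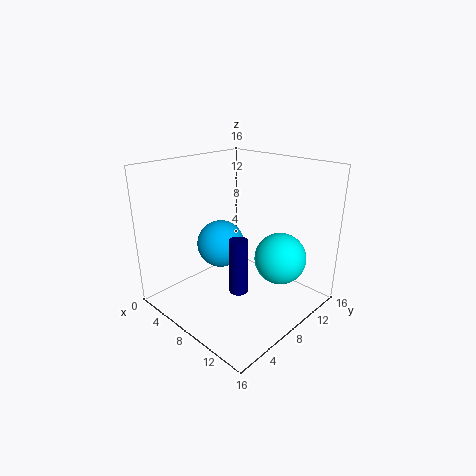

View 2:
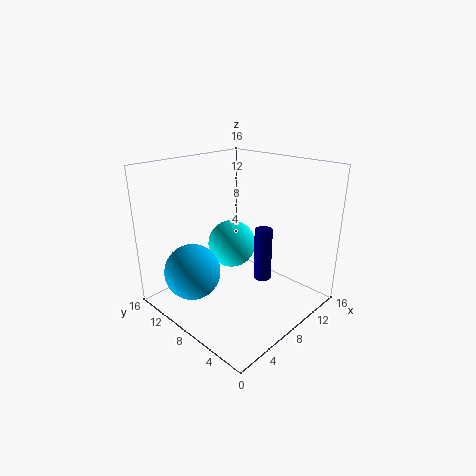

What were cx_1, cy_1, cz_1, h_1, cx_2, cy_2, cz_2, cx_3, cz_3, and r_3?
cx_1 = 10
cy_1 = 6
cz_1 = 3
h_1 = 6
cx_2 = 11
cy_2 = 12
cz_2 = 5
cx_3 = 3
cz_3 = 5
r_3 = 3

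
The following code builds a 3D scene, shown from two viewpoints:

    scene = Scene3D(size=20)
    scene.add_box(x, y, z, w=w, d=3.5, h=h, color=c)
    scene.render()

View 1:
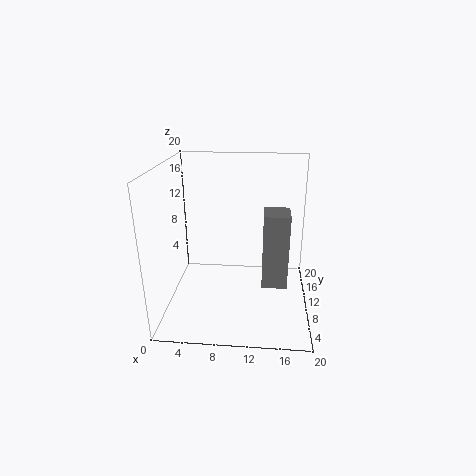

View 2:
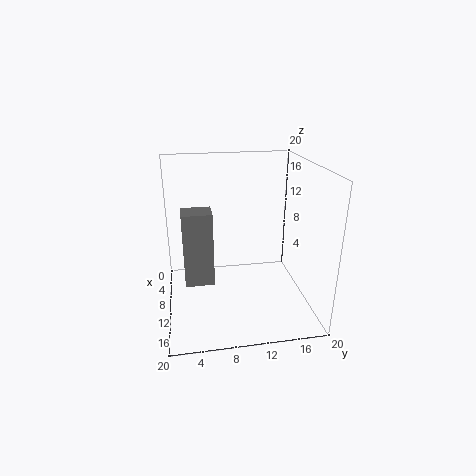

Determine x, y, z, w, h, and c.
x = 13.5; y = 2.5; z = 7; w = 3; h = 9; c = 'gray'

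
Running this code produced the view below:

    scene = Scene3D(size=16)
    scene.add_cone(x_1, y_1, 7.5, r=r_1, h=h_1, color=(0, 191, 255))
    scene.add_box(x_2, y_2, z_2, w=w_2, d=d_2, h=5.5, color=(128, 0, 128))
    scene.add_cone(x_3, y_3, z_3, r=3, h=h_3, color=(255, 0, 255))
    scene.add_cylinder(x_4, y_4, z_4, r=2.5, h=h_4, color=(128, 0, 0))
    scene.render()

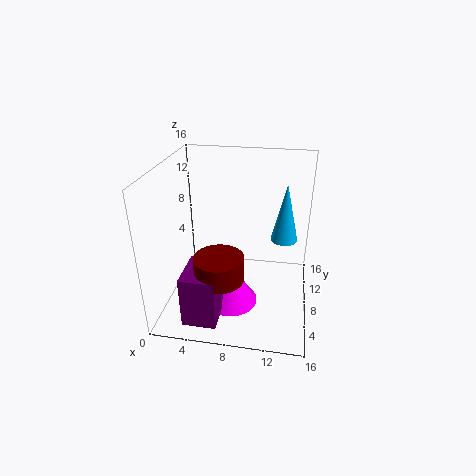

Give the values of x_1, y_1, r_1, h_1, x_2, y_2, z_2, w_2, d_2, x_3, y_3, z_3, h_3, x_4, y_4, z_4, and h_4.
x_1 = 13
y_1 = 9.5
r_1 = 1.5
h_1 = 6.5
x_2 = 3.5
y_2 = 0.5
z_2 = 1.5
w_2 = 3.5
d_2 = 4.5
x_3 = 7.5
y_3 = 6
z_3 = 1
h_3 = 4.5
x_4 = 7
y_4 = 3
z_4 = 6
h_4 = 2.5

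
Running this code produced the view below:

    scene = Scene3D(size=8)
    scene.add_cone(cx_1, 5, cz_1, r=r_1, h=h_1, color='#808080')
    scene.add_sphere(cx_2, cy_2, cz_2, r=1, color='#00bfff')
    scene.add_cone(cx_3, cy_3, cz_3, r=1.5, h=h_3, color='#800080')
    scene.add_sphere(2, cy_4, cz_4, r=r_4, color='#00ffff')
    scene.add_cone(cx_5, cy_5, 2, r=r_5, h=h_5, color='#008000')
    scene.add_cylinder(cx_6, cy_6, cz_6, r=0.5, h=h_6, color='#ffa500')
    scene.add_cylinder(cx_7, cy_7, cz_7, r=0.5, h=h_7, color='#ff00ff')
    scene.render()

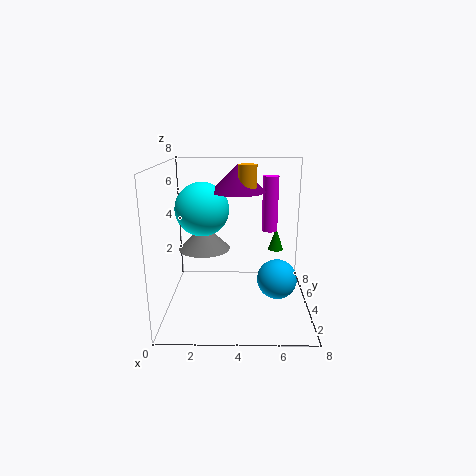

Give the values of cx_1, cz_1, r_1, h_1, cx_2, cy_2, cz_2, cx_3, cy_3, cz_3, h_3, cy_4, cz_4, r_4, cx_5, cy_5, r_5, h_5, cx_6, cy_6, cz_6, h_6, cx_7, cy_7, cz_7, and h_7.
cx_1 = 2
cz_1 = 3
r_1 = 1.5
h_1 = 1.5
cx_2 = 6
cy_2 = 2
cz_2 = 2.5
cx_3 = 4
cy_3 = 4.5
cz_3 = 6.5
h_3 = 1.5
cy_4 = 4.5
cz_4 = 5.5
r_4 = 1.5
cx_5 = 6.5
cy_5 = 7.5
r_5 = 0.5
h_5 = 1.5
cx_6 = 4.5
cy_6 = 4
cz_6 = 6.5
h_6 = 1.5
cx_7 = 6
cy_7 = 7
cz_7 = 3.5
h_7 = 3.5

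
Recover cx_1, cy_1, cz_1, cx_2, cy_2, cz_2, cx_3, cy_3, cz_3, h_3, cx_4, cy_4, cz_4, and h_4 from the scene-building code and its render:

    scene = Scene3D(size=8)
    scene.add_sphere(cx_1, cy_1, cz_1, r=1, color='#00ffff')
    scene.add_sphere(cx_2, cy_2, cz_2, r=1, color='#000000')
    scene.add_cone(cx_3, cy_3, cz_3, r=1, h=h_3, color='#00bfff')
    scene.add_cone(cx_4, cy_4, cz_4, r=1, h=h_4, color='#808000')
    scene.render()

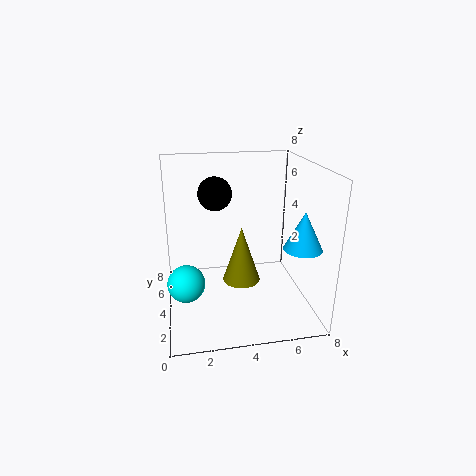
cx_1 = 1
cy_1 = 3
cz_1 = 2
cx_2 = 3
cy_2 = 6
cz_2 = 6
cx_3 = 7
cy_3 = 2
cz_3 = 4
h_3 = 2
cx_4 = 4
cy_4 = 3
cz_4 = 2
h_4 = 3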